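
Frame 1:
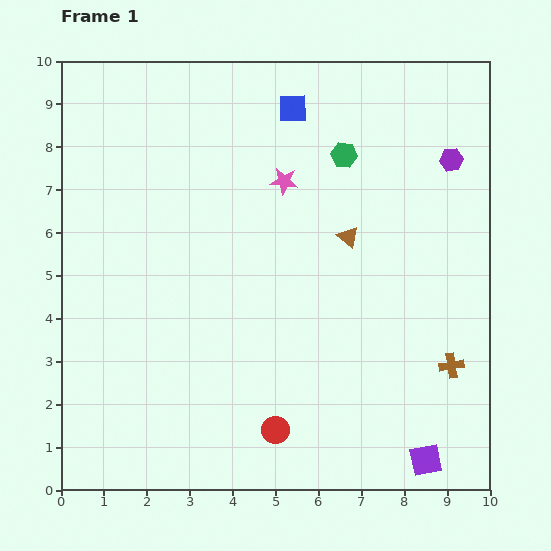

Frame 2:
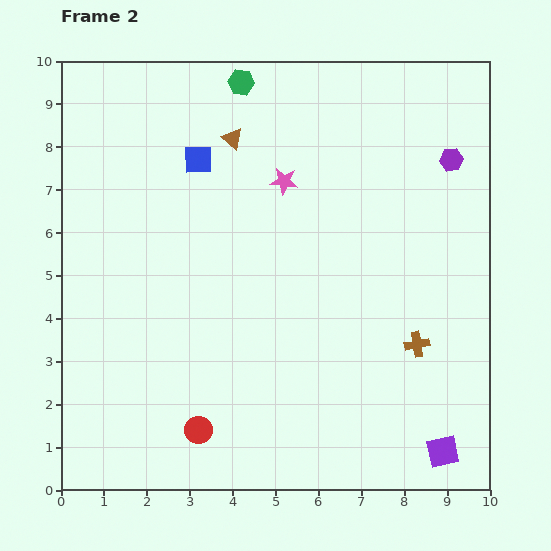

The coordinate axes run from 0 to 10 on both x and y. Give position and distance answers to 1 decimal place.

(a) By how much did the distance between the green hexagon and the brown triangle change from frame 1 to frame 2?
-0.6

Distance in frame 1: 1.9. Distance in frame 2: 1.3.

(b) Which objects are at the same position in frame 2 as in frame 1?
the pink star, the purple hexagon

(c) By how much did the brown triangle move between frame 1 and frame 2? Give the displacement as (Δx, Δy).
(-2.7, 2.3)

The brown triangle was at (6.7, 5.9) in frame 1 and (4.0, 8.2) in frame 2.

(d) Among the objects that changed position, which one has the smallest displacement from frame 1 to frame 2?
the purple square

(moved 0.4)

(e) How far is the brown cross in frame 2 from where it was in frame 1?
0.9

The brown cross moved from (9.1, 2.9) to (8.3, 3.4), a distance of √(0.8² + 0.5²) ≈ 0.9.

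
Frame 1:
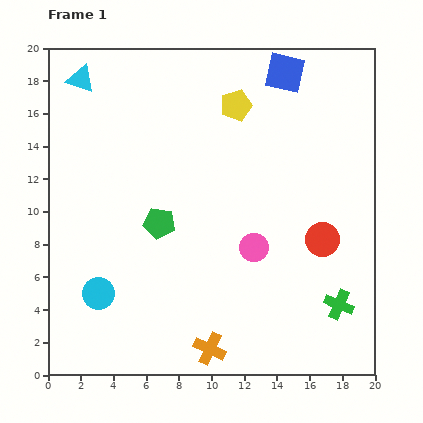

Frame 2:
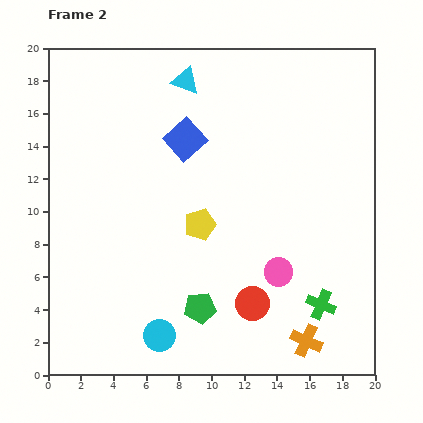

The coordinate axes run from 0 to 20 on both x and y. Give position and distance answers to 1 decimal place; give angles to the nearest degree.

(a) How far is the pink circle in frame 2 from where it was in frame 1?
2.1

The pink circle moved from (12.6, 7.8) to (14.1, 6.3), a distance of √(1.5² + 1.5²) ≈ 2.1.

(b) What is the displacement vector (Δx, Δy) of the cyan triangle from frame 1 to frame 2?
(6.4, -0.1)

The cyan triangle was at (2.0, 18.1) in frame 1 and (8.4, 18.0) in frame 2.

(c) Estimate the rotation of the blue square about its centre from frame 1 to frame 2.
36° clockwise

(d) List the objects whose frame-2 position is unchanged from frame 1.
none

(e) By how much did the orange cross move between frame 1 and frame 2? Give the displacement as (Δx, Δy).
(5.9, 0.5)

The orange cross was at (9.9, 1.6) in frame 1 and (15.8, 2.1) in frame 2.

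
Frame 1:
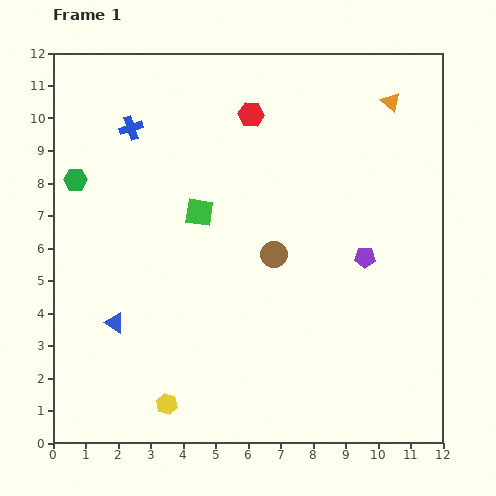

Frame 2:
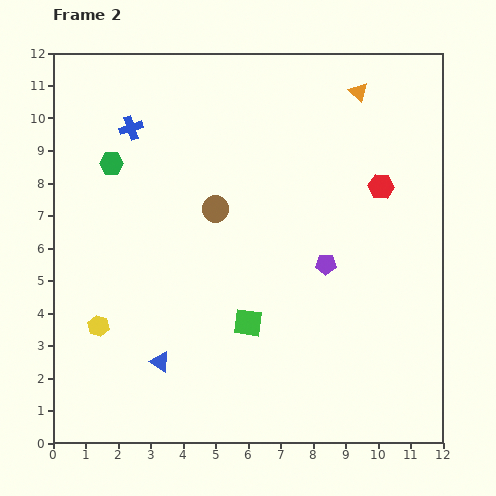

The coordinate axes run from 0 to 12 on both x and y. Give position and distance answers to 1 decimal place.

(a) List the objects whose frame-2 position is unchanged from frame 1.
the blue cross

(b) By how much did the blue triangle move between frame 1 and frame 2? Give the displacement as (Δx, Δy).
(1.4, -1.2)

The blue triangle was at (1.9, 3.7) in frame 1 and (3.3, 2.5) in frame 2.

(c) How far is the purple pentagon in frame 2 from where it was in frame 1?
1.2

The purple pentagon moved from (9.6, 5.7) to (8.4, 5.5), a distance of √(1.2² + 0.2²) ≈ 1.2.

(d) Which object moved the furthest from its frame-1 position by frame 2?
the red hexagon

(moved 4.6; next 3.7)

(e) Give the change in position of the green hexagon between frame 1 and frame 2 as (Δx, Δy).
(1.1, 0.5)

The green hexagon was at (0.7, 8.1) in frame 1 and (1.8, 8.6) in frame 2.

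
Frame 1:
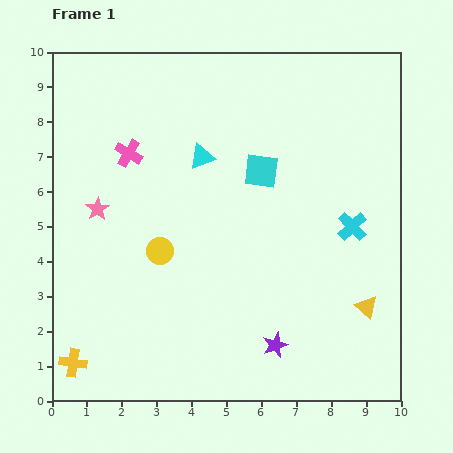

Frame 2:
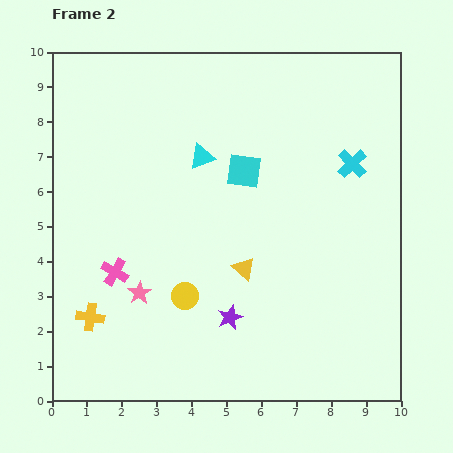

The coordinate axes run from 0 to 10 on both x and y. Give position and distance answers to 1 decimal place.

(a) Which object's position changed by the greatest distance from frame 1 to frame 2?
the yellow triangle

(moved 3.7; next 3.4)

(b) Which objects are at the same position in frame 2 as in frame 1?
the cyan triangle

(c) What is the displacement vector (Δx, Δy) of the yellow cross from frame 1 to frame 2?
(0.5, 1.3)

The yellow cross was at (0.6, 1.1) in frame 1 and (1.1, 2.4) in frame 2.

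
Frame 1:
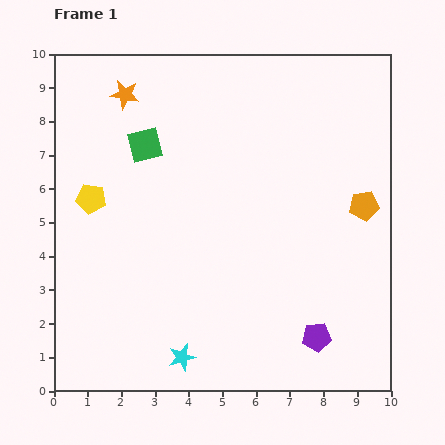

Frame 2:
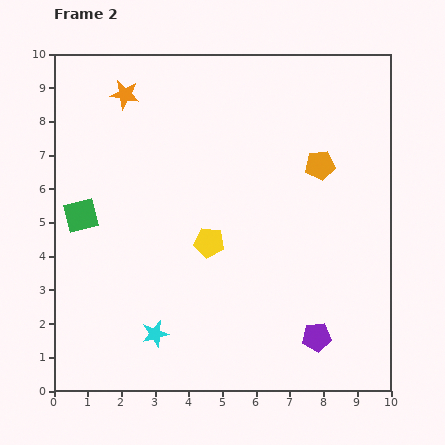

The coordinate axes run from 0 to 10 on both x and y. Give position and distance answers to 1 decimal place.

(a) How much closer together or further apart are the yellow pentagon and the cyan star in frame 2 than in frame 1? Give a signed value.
-2.3

Distance in frame 1: 5.4. Distance in frame 2: 3.1.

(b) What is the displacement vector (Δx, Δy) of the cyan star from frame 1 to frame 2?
(-0.8, 0.7)

The cyan star was at (3.8, 1.0) in frame 1 and (3.0, 1.7) in frame 2.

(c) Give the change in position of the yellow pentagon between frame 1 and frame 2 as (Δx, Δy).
(3.5, -1.3)

The yellow pentagon was at (1.1, 5.7) in frame 1 and (4.6, 4.4) in frame 2.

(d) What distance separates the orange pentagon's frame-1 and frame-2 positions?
1.8

The orange pentagon moved from (9.2, 5.5) to (7.9, 6.7), a distance of √(1.3² + 1.2²) ≈ 1.8.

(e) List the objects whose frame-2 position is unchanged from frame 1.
the purple pentagon, the orange star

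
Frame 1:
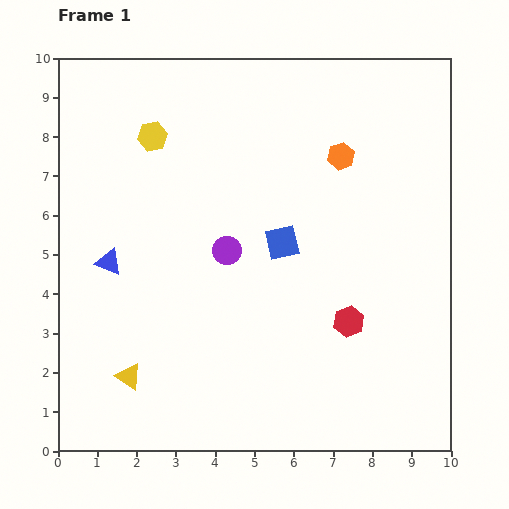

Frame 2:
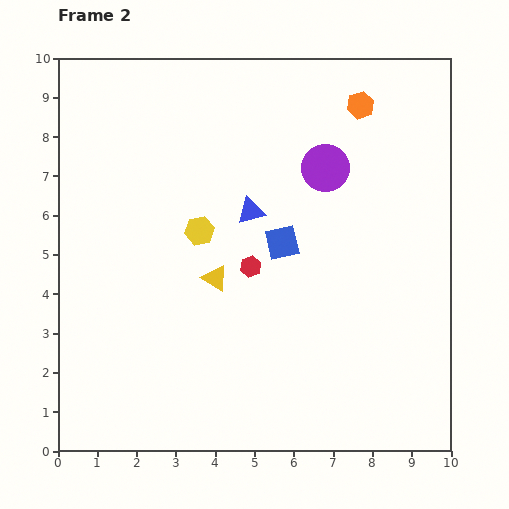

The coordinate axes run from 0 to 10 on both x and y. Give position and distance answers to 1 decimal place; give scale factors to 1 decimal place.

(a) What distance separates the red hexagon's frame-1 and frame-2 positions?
2.9

The red hexagon moved from (7.4, 3.3) to (4.9, 4.7), a distance of √(2.5² + 1.4²) ≈ 2.9.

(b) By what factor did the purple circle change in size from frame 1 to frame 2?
1.7×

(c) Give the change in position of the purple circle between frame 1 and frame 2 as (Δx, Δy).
(2.5, 2.1)

The purple circle was at (4.3, 5.1) in frame 1 and (6.8, 7.2) in frame 2.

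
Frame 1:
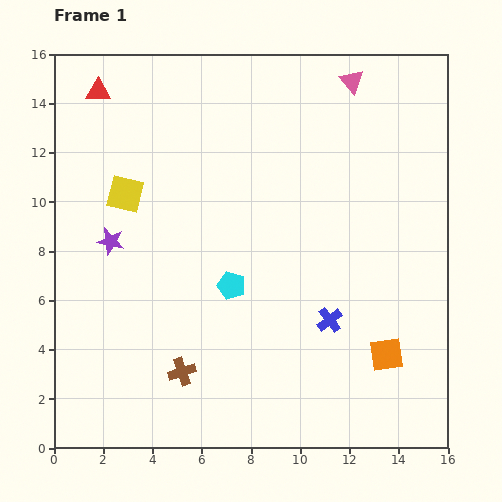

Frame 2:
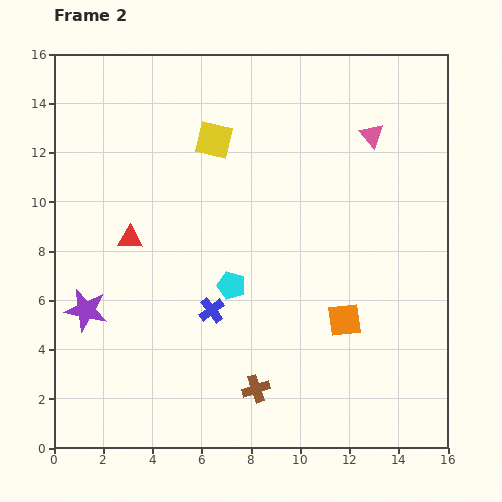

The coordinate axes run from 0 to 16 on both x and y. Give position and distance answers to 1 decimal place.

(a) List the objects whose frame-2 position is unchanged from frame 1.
the cyan pentagon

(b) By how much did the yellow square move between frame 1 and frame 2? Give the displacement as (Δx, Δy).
(3.6, 2.2)

The yellow square was at (2.9, 10.3) in frame 1 and (6.5, 12.5) in frame 2.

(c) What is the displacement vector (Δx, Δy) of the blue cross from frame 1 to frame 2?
(-4.8, 0.4)

The blue cross was at (11.2, 5.2) in frame 1 and (6.4, 5.6) in frame 2.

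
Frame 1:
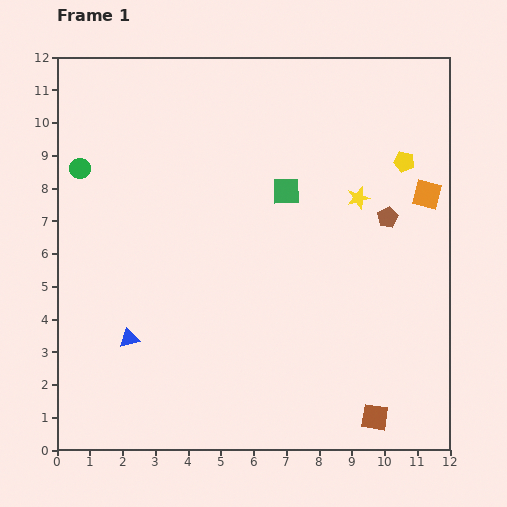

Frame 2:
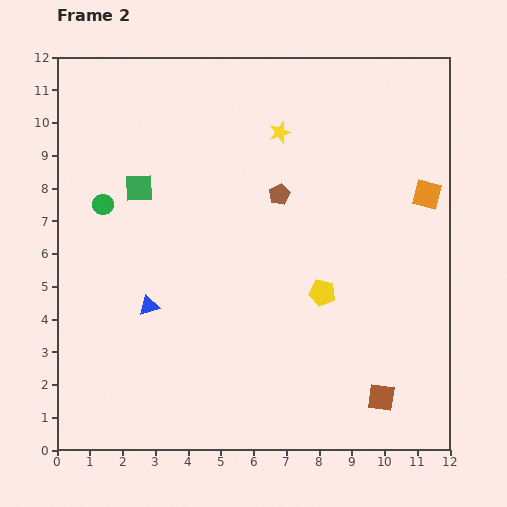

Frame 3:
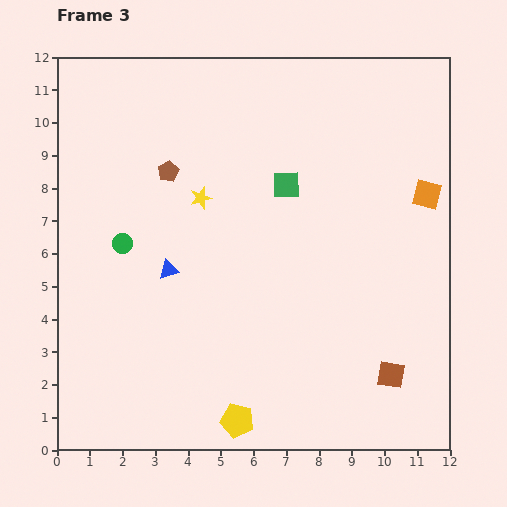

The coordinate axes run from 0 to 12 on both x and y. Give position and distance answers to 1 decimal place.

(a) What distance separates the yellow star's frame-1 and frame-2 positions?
3.1

The yellow star moved from (9.2, 7.7) to (6.8, 9.7), a distance of √(2.4² + 2.0²) ≈ 3.1.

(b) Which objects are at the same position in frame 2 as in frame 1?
the orange square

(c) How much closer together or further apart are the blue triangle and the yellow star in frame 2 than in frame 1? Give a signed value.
-1.6

Distance in frame 1: 8.2. Distance in frame 2: 6.6.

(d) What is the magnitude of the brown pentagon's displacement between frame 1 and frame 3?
6.8

The brown pentagon moved from (10.1, 7.1) to (3.4, 8.5), a distance of √(6.7² + 1.4²) ≈ 6.8.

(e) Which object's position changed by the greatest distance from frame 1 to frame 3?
the yellow pentagon

(moved 9.4; next 6.8)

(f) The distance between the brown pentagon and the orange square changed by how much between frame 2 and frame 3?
+3.4

Distance in frame 2: 4.5. Distance in frame 3: 7.9.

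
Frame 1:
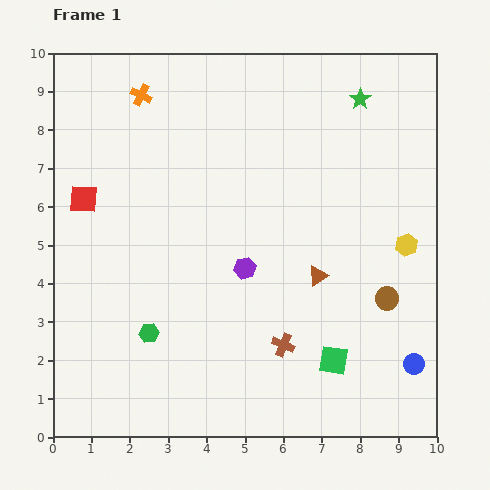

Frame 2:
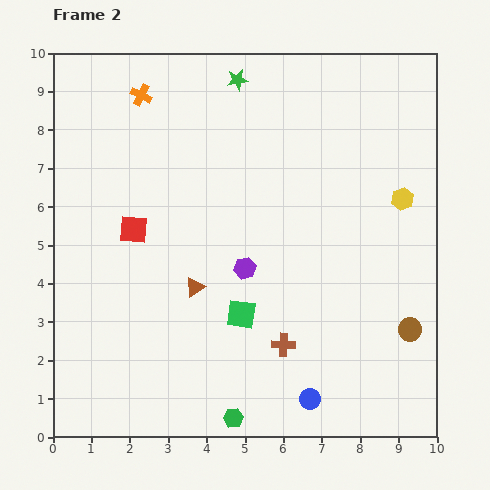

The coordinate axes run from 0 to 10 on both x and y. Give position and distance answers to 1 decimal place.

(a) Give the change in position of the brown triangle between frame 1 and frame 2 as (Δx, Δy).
(-3.2, -0.3)

The brown triangle was at (6.9, 4.2) in frame 1 and (3.7, 3.9) in frame 2.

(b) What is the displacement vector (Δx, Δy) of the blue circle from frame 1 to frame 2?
(-2.7, -0.9)

The blue circle was at (9.4, 1.9) in frame 1 and (6.7, 1.0) in frame 2.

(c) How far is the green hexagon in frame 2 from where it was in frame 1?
3.1

The green hexagon moved from (2.5, 2.7) to (4.7, 0.5), a distance of √(2.2² + 2.2²) ≈ 3.1.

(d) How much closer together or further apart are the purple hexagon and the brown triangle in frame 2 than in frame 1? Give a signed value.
-0.5

Distance in frame 1: 1.9. Distance in frame 2: 1.4.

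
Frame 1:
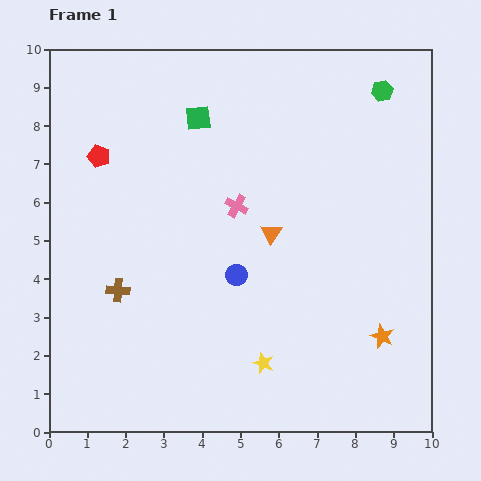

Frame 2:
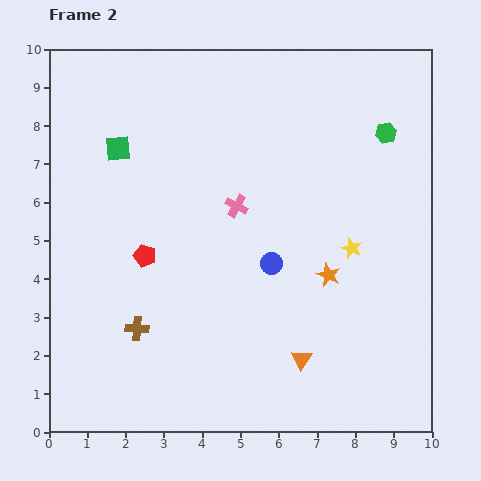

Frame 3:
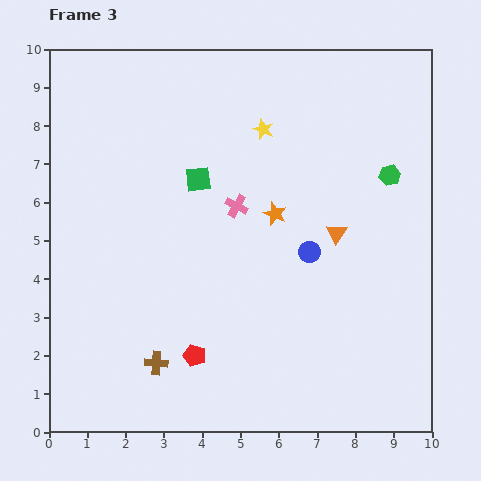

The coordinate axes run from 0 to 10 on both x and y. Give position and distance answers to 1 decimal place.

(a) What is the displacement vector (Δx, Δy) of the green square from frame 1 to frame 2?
(-2.1, -0.8)

The green square was at (3.9, 8.2) in frame 1 and (1.8, 7.4) in frame 2.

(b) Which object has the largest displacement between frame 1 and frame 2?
the yellow star

(moved 3.8; next 3.4)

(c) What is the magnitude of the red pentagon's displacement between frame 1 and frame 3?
5.8

The red pentagon moved from (1.3, 7.2) to (3.8, 2.0), a distance of √(2.5² + 5.2²) ≈ 5.8.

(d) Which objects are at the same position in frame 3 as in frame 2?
the pink cross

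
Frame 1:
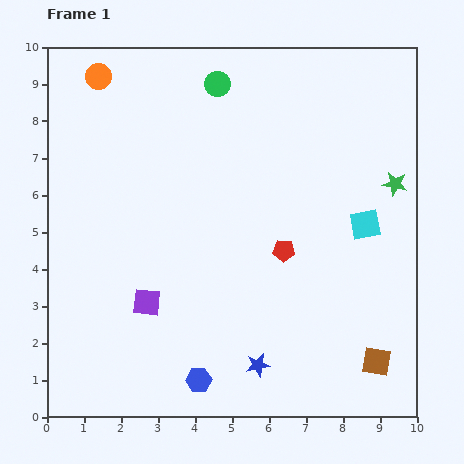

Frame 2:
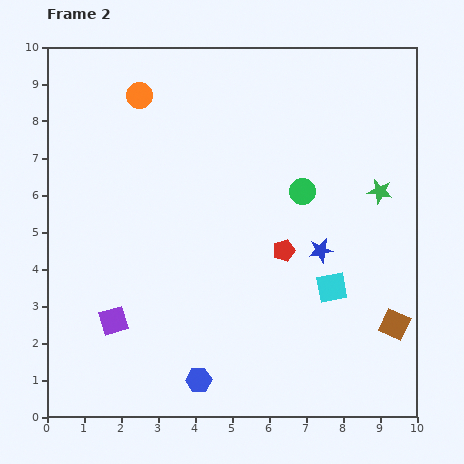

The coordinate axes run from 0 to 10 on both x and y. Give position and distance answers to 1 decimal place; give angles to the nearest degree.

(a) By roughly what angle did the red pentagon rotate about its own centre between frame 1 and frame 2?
20° counter-clockwise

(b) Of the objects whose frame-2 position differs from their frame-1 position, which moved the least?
the green star

(moved 0.4)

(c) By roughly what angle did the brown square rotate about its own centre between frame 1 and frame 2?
16° clockwise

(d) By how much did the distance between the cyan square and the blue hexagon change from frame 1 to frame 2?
-1.8

Distance in frame 1: 6.2. Distance in frame 2: 4.4.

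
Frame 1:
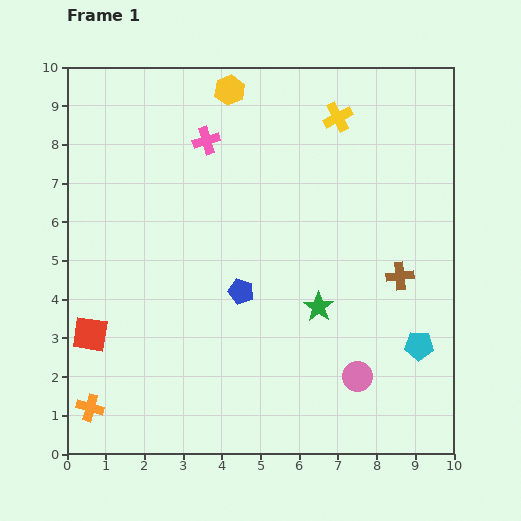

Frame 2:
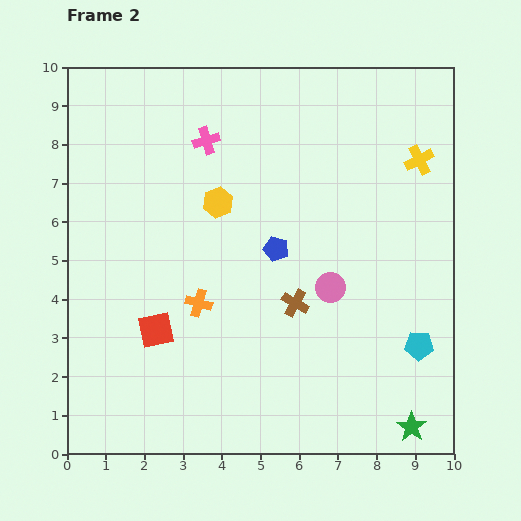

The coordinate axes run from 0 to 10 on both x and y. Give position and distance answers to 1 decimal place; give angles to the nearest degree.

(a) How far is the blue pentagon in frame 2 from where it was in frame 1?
1.4

The blue pentagon moved from (4.5, 4.2) to (5.4, 5.3), a distance of √(0.9² + 1.1²) ≈ 1.4.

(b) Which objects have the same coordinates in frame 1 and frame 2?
the pink cross, the cyan pentagon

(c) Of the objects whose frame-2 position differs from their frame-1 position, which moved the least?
the blue pentagon

(moved 1.4)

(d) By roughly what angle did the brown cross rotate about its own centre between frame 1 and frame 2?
35° clockwise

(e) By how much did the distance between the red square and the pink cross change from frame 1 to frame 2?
-0.7

Distance in frame 1: 5.8. Distance in frame 2: 5.1.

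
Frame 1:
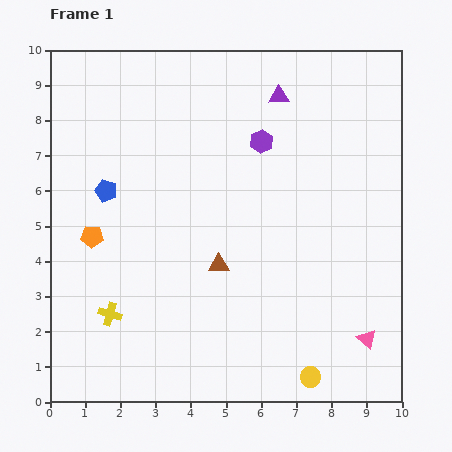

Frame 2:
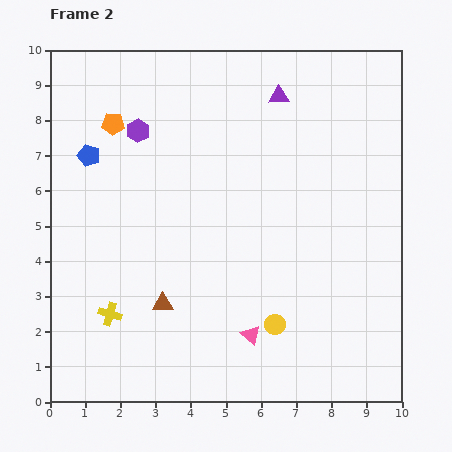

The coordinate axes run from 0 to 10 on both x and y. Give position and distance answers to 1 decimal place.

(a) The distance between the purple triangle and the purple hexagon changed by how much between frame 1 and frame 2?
+2.7

Distance in frame 1: 1.4. Distance in frame 2: 4.1.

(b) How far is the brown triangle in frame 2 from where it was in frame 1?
1.9

The brown triangle moved from (4.8, 3.9) to (3.2, 2.8), a distance of √(1.6² + 1.1²) ≈ 1.9.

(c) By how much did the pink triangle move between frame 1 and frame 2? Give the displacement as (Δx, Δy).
(-3.3, 0.1)

The pink triangle was at (9.0, 1.8) in frame 1 and (5.7, 1.9) in frame 2.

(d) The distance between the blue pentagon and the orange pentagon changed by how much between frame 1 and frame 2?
-0.3

Distance in frame 1: 1.4. Distance in frame 2: 1.1.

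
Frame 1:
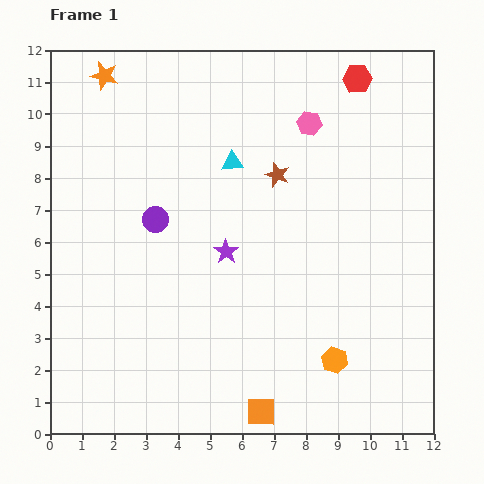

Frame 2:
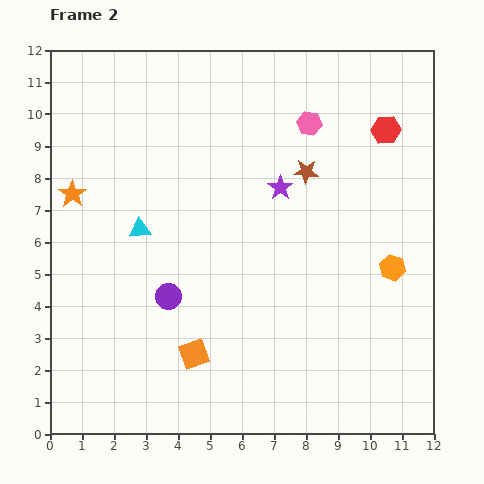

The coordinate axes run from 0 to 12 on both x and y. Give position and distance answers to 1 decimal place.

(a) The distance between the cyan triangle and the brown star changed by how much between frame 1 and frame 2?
+4.0

Distance in frame 1: 1.5. Distance in frame 2: 5.5.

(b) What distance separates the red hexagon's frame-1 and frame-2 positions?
1.8

The red hexagon moved from (9.6, 11.1) to (10.5, 9.5), a distance of √(0.9² + 1.6²) ≈ 1.8.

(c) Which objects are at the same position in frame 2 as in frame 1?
the pink hexagon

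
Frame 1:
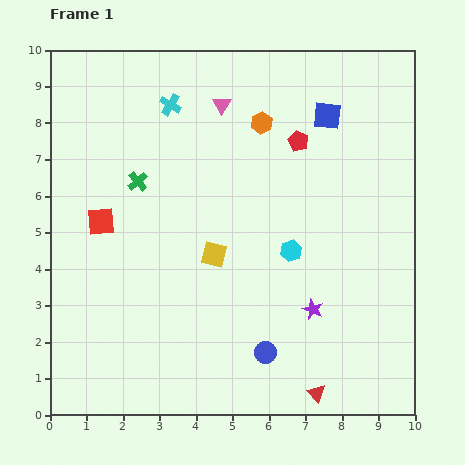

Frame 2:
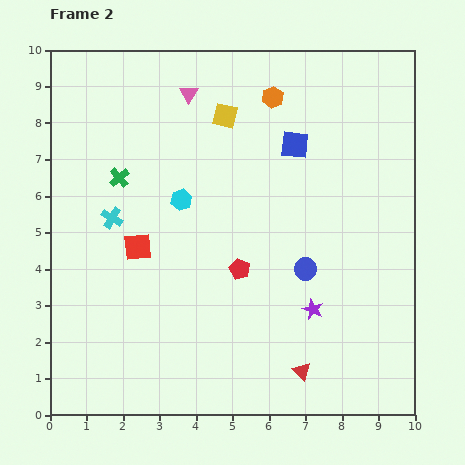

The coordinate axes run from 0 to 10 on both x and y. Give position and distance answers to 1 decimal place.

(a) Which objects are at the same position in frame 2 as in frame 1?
the purple star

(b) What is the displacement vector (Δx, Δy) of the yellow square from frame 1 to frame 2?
(0.3, 3.8)

The yellow square was at (4.5, 4.4) in frame 1 and (4.8, 8.2) in frame 2.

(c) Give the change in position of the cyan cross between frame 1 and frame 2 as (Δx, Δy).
(-1.6, -3.1)

The cyan cross was at (3.3, 8.5) in frame 1 and (1.7, 5.4) in frame 2.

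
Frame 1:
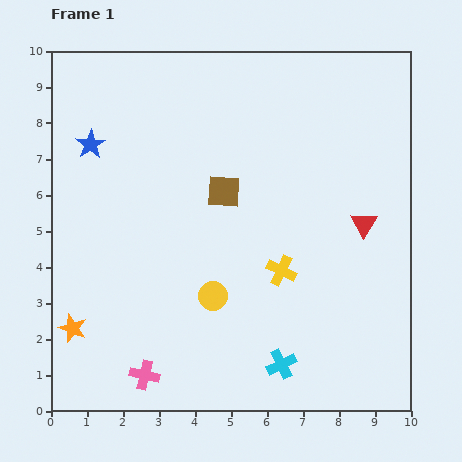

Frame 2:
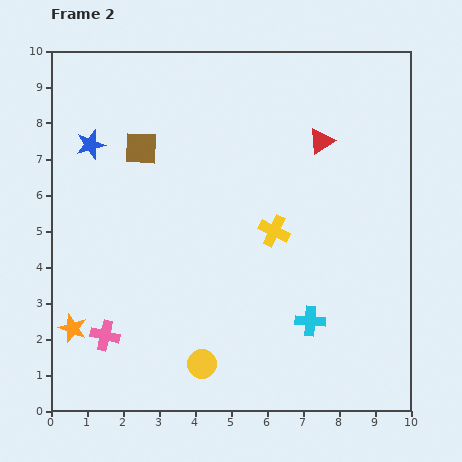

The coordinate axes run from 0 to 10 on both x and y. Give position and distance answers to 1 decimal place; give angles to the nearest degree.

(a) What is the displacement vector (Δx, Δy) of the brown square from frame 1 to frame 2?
(-2.3, 1.2)

The brown square was at (4.8, 6.1) in frame 1 and (2.5, 7.3) in frame 2.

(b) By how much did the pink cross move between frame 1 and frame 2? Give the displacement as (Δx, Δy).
(-1.1, 1.1)

The pink cross was at (2.6, 1.0) in frame 1 and (1.5, 2.1) in frame 2.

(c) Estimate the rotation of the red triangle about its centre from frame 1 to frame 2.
25° clockwise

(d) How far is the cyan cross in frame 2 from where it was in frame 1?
1.4

The cyan cross moved from (6.4, 1.3) to (7.2, 2.5), a distance of √(0.8² + 1.2²) ≈ 1.4.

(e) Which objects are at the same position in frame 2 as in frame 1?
the blue star, the orange star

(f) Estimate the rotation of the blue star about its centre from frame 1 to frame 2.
16° clockwise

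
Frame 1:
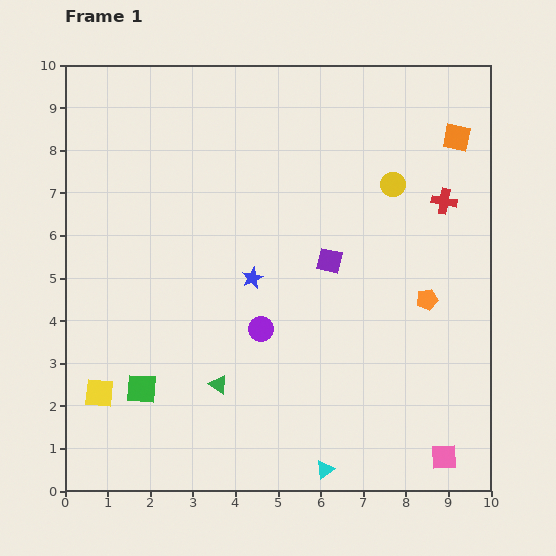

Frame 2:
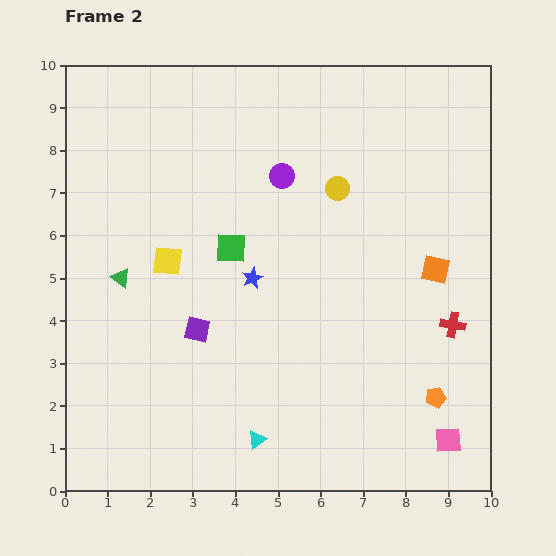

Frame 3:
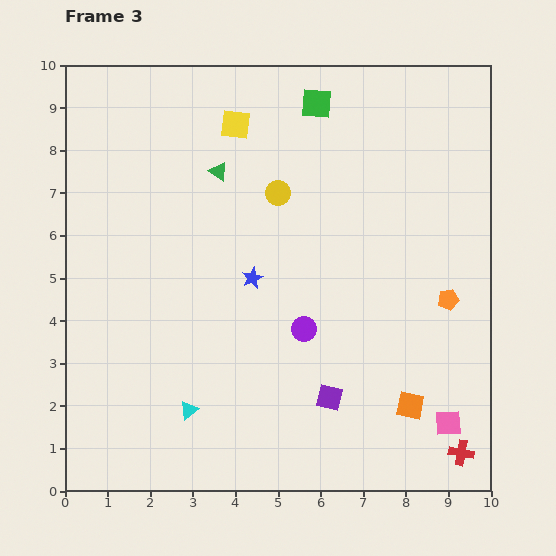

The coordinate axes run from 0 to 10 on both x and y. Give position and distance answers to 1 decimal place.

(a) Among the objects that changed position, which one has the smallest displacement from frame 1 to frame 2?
the pink square

(moved 0.4)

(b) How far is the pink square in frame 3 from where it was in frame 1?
0.8

The pink square moved from (8.9, 0.8) to (9.0, 1.6), a distance of √(0.1² + 0.8²) ≈ 0.8.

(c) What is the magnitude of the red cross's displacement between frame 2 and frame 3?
3.0

The red cross moved from (9.1, 3.9) to (9.3, 0.9), a distance of √(0.2² + 3.0²) ≈ 3.0.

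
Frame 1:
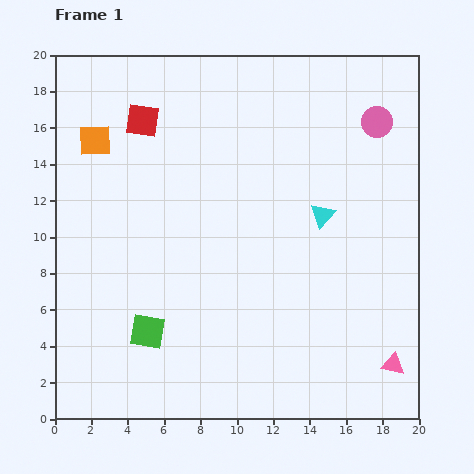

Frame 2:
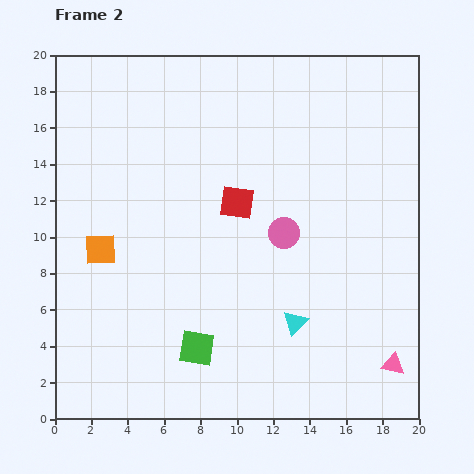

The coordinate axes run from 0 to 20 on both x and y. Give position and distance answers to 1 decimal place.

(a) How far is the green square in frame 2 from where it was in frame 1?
2.8

The green square moved from (5.1, 4.8) to (7.8, 3.9), a distance of √(2.7² + 0.9²) ≈ 2.8.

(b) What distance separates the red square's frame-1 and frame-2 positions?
6.9

The red square moved from (4.8, 16.4) to (10.0, 11.9), a distance of √(5.2² + 4.5²) ≈ 6.9.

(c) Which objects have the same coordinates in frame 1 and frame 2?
the pink triangle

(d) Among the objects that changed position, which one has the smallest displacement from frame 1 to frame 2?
the green square

(moved 2.8)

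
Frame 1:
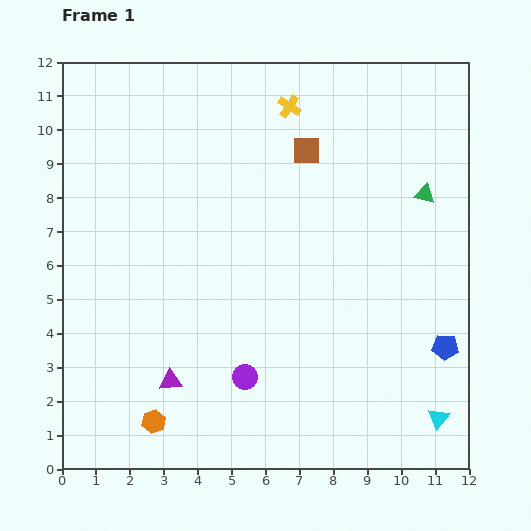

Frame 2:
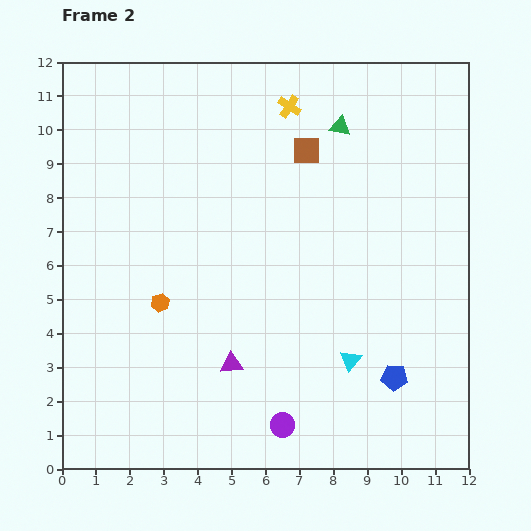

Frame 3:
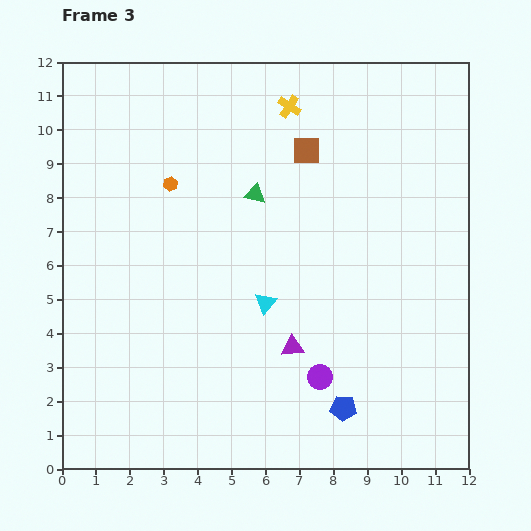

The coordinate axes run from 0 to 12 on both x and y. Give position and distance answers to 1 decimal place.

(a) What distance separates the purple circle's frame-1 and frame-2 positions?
1.8

The purple circle moved from (5.4, 2.7) to (6.5, 1.3), a distance of √(1.1² + 1.4²) ≈ 1.8.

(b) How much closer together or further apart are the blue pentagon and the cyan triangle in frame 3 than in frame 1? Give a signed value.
+1.8

Distance in frame 1: 2.1. Distance in frame 3: 3.9.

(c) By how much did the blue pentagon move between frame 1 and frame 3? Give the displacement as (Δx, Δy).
(-3.0, -1.8)

The blue pentagon was at (11.3, 3.6) in frame 1 and (8.3, 1.8) in frame 3.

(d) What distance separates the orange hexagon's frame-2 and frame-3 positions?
3.5

The orange hexagon moved from (2.9, 4.9) to (3.2, 8.4), a distance of √(0.3² + 3.5²) ≈ 3.5.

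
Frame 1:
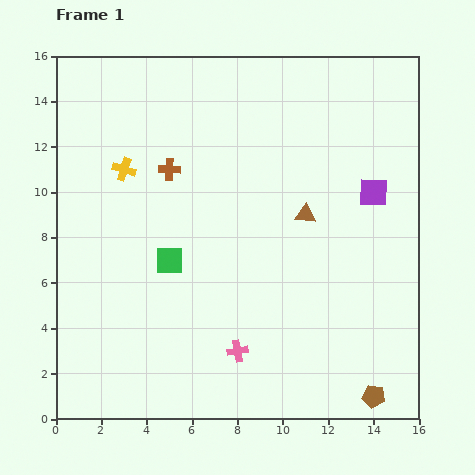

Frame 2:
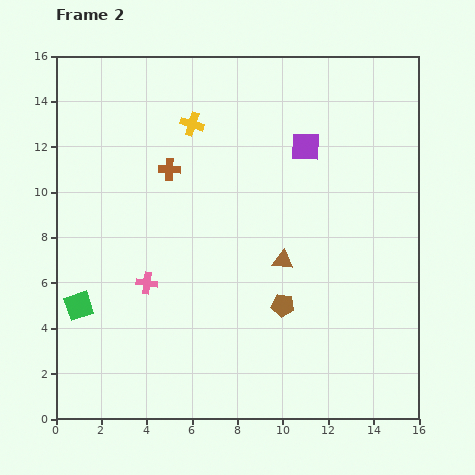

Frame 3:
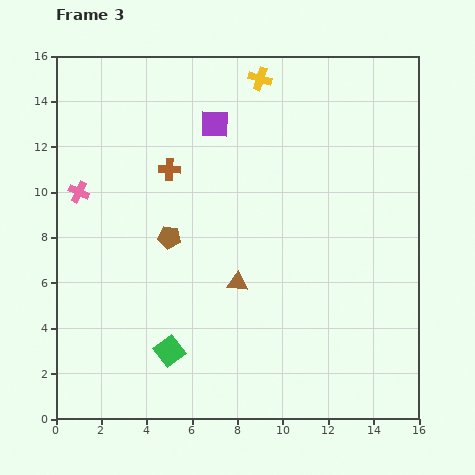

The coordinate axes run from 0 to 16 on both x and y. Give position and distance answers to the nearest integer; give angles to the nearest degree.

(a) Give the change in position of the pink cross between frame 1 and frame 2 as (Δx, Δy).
(-4, 3)

The pink cross was at (8, 3) in frame 1 and (4, 6) in frame 2.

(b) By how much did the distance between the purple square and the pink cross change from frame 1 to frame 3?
-2

Distance in frame 1: 9. Distance in frame 3: 7.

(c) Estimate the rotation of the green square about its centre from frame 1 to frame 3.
36° counter-clockwise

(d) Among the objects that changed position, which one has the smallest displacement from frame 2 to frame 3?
the brown triangle

(moved 2)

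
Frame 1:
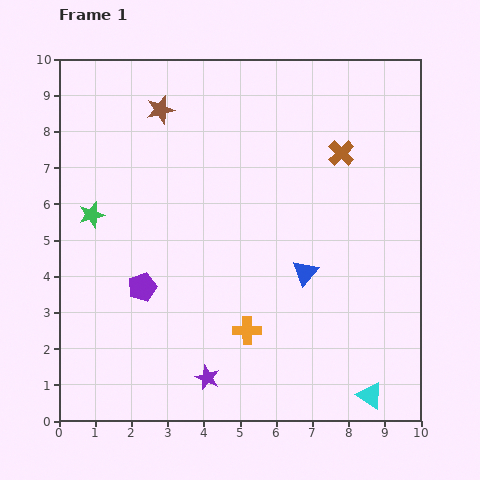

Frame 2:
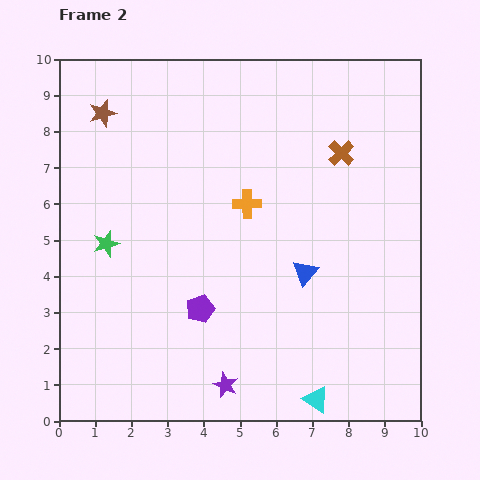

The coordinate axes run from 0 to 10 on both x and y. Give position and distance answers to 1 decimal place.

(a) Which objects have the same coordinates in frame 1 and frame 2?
the brown cross, the blue triangle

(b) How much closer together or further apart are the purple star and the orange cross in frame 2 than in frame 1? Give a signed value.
+3.3

Distance in frame 1: 1.7. Distance in frame 2: 5.0.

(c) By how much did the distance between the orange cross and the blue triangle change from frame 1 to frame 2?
+0.2

Distance in frame 1: 2.3. Distance in frame 2: 2.5.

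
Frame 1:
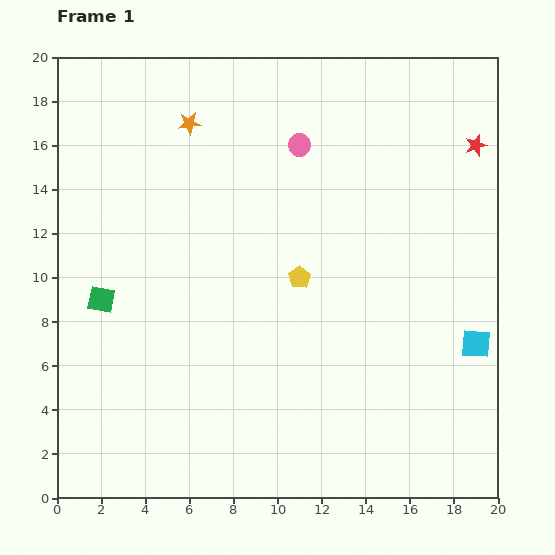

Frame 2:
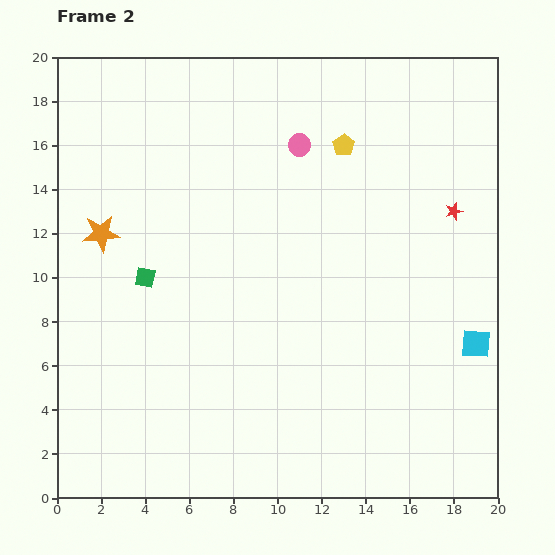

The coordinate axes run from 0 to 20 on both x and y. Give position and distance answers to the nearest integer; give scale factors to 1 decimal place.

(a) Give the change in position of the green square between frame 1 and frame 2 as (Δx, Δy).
(2, 1)

The green square was at (2, 9) in frame 1 and (4, 10) in frame 2.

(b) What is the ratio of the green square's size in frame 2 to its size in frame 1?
0.7×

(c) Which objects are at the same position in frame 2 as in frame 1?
the pink circle, the cyan square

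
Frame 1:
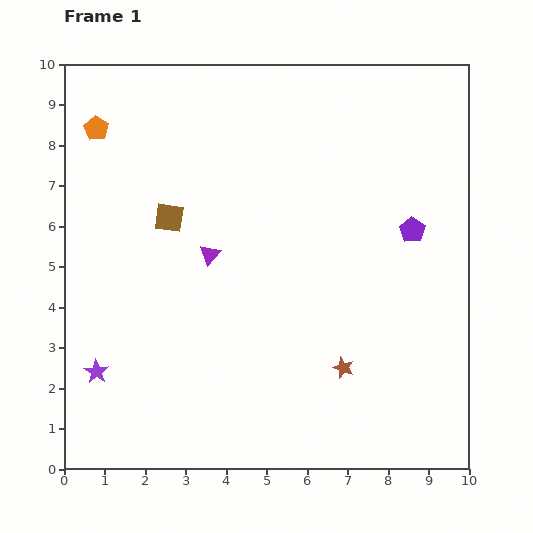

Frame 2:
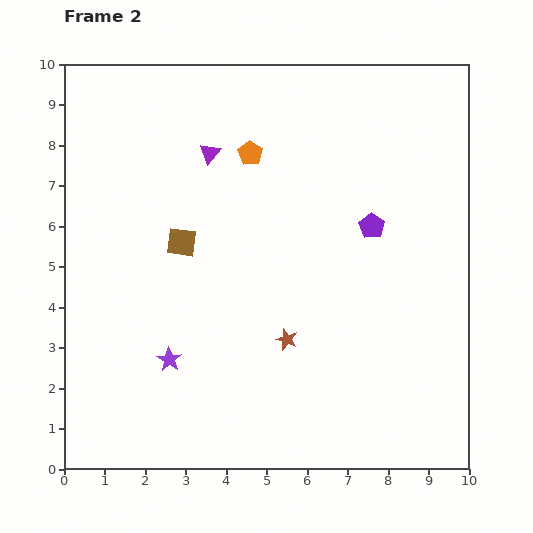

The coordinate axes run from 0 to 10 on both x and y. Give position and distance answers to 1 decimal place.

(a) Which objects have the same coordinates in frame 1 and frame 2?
none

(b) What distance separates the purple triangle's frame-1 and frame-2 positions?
2.5

The purple triangle moved from (3.6, 5.3) to (3.6, 7.8), a distance of √(0.0² + 2.5²) ≈ 2.5.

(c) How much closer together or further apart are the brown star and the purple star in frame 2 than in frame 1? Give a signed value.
-3.2

Distance in frame 1: 6.1. Distance in frame 2: 2.9.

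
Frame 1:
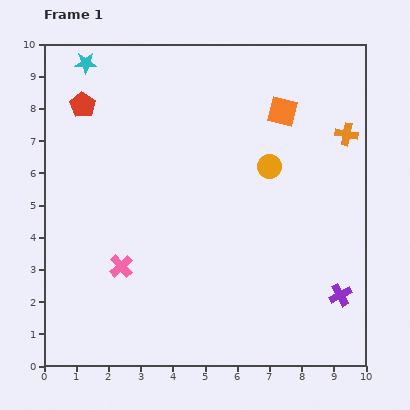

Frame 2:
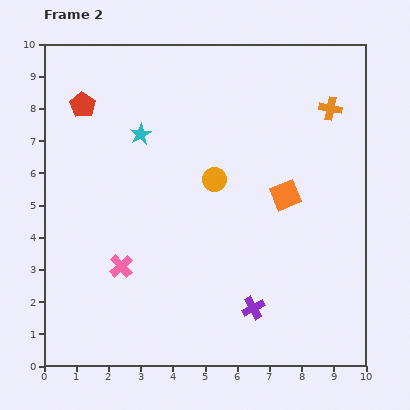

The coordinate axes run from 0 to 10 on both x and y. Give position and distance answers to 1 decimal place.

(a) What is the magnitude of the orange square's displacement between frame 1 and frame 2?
2.6

The orange square moved from (7.4, 7.9) to (7.5, 5.3), a distance of √(0.1² + 2.6²) ≈ 2.6.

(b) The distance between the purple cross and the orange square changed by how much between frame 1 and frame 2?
-2.4

Distance in frame 1: 6.0. Distance in frame 2: 3.6.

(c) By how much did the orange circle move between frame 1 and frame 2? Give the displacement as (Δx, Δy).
(-1.7, -0.4)

The orange circle was at (7.0, 6.2) in frame 1 and (5.3, 5.8) in frame 2.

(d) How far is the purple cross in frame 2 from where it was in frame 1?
2.7

The purple cross moved from (9.2, 2.2) to (6.5, 1.8), a distance of √(2.7² + 0.4²) ≈ 2.7.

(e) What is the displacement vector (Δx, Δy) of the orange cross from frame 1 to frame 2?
(-0.5, 0.8)

The orange cross was at (9.4, 7.2) in frame 1 and (8.9, 8.0) in frame 2.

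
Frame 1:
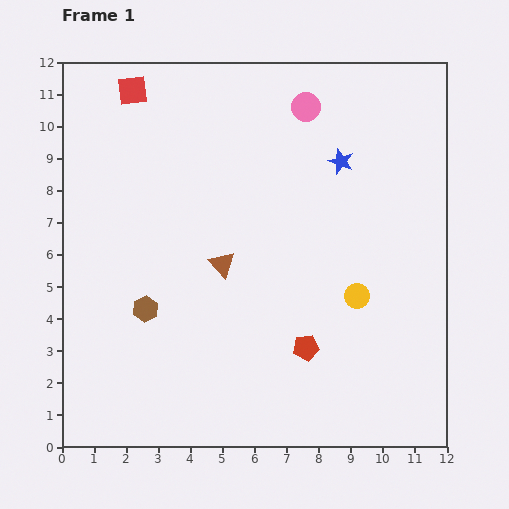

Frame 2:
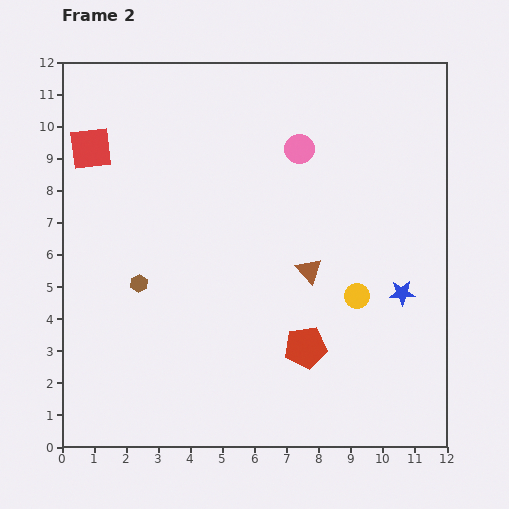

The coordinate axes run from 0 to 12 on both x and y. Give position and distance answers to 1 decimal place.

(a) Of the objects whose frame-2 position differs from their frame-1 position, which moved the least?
the brown hexagon

(moved 0.8)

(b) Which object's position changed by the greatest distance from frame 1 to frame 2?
the blue star

(moved 4.5; next 2.7)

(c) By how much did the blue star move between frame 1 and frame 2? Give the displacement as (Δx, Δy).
(1.9, -4.1)

The blue star was at (8.7, 8.9) in frame 1 and (10.6, 4.8) in frame 2.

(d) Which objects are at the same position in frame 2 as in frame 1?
the yellow circle, the red pentagon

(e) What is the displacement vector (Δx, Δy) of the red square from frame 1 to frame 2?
(-1.3, -1.8)

The red square was at (2.2, 11.1) in frame 1 and (0.9, 9.3) in frame 2.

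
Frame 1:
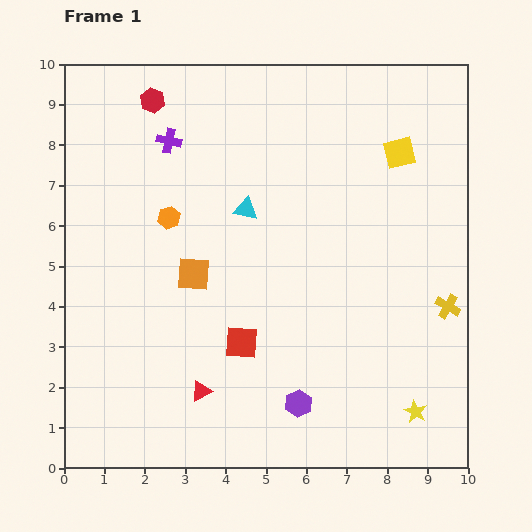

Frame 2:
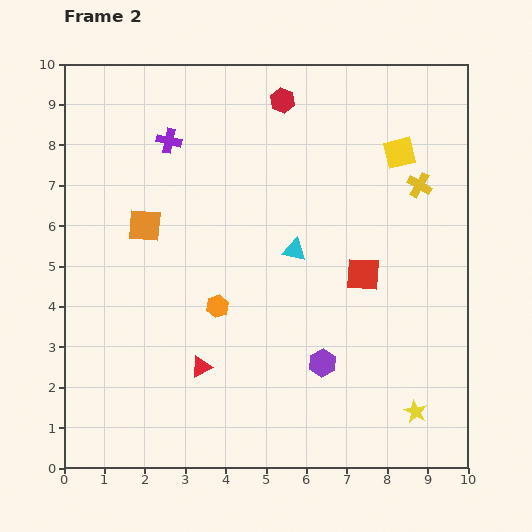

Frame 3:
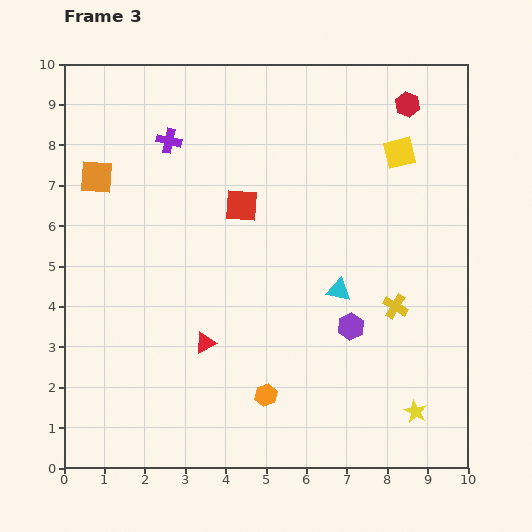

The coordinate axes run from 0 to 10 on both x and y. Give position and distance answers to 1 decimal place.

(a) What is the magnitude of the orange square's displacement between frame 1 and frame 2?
1.7

The orange square moved from (3.2, 4.8) to (2.0, 6.0), a distance of √(1.2² + 1.2²) ≈ 1.7.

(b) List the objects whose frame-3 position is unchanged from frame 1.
the purple cross, the yellow star, the yellow square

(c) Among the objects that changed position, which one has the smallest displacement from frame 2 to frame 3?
the red triangle

(moved 0.6)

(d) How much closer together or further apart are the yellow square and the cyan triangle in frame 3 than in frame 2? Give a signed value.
+0.2

Distance in frame 2: 3.5. Distance in frame 3: 3.7.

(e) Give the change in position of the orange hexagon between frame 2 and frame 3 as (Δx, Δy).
(1.2, -2.2)

The orange hexagon was at (3.8, 4.0) in frame 2 and (5.0, 1.8) in frame 3.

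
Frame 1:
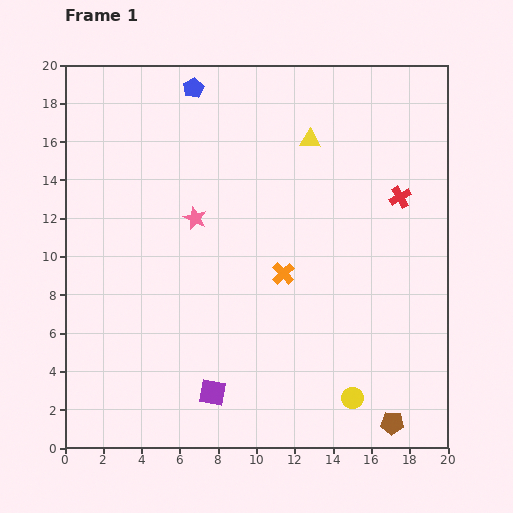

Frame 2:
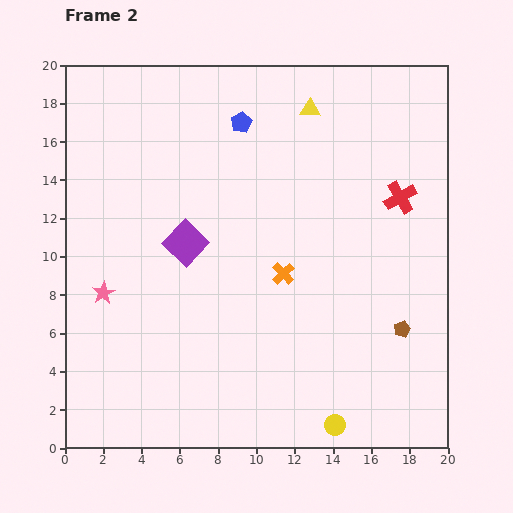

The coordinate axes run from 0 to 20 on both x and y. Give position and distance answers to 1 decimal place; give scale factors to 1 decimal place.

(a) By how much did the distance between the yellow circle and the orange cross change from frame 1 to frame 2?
+0.9

Distance in frame 1: 7.4. Distance in frame 2: 8.3.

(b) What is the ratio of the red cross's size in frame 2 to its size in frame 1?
1.5×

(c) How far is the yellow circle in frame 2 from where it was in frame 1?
1.7

The yellow circle moved from (15.0, 2.6) to (14.1, 1.2), a distance of √(0.9² + 1.4²) ≈ 1.7.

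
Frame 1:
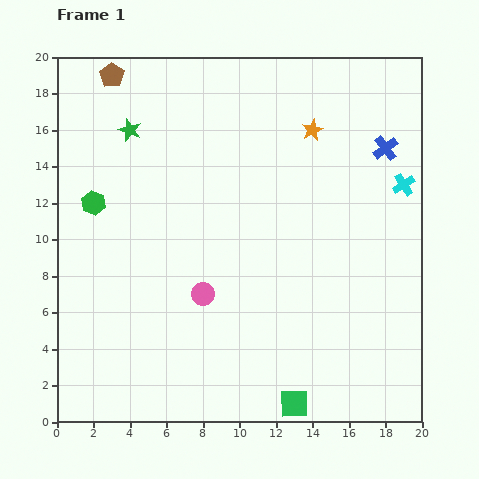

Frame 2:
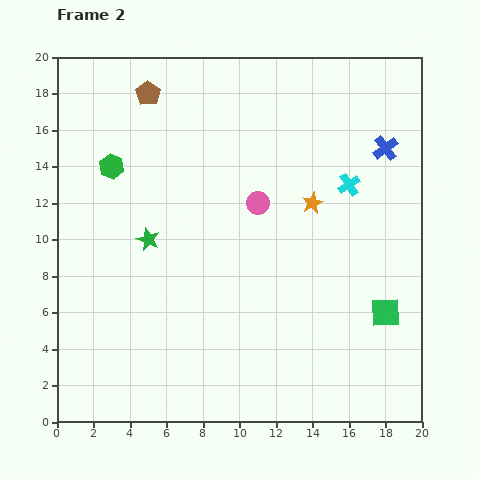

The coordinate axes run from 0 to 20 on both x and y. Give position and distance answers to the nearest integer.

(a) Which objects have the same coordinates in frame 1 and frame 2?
the blue cross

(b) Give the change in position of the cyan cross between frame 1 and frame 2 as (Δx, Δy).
(-3, 0)

The cyan cross was at (19, 13) in frame 1 and (16, 13) in frame 2.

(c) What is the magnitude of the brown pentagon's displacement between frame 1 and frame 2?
2

The brown pentagon moved from (3, 19) to (5, 18), a distance of √(2² + 1²) ≈ 2.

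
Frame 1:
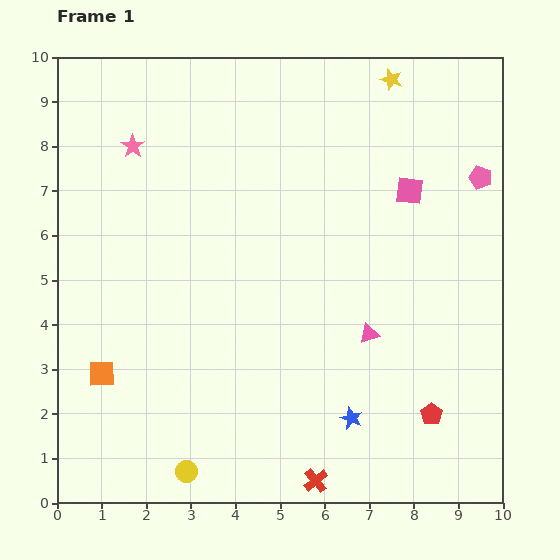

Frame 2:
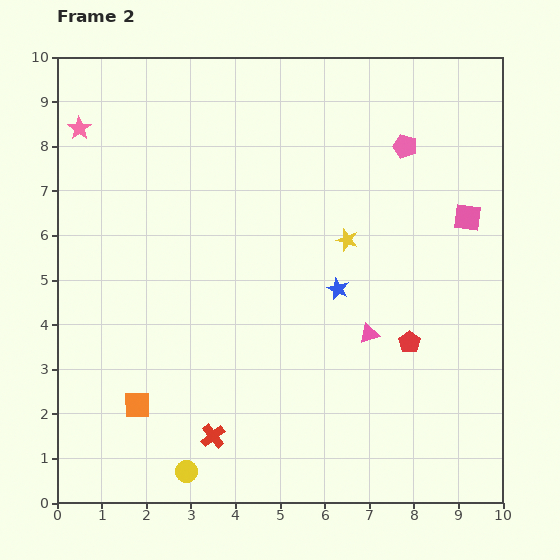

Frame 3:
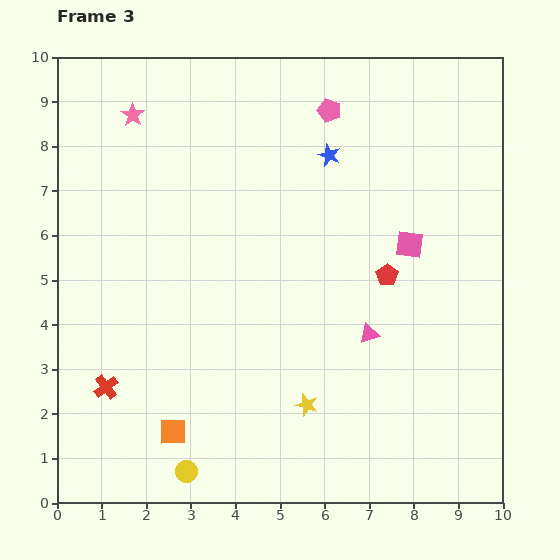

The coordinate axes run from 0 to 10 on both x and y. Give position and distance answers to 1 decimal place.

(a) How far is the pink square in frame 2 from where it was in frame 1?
1.4

The pink square moved from (7.9, 7.0) to (9.2, 6.4), a distance of √(1.3² + 0.6²) ≈ 1.4.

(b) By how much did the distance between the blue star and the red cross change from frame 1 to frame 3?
+5.6

Distance in frame 1: 1.6. Distance in frame 3: 7.2.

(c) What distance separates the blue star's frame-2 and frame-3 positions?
3.0

The blue star moved from (6.3, 4.8) to (6.1, 7.8), a distance of √(0.2² + 3.0²) ≈ 3.0.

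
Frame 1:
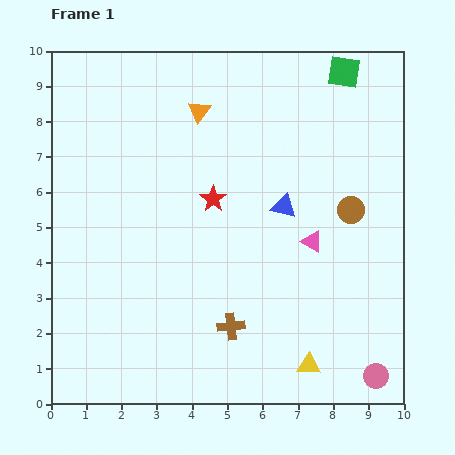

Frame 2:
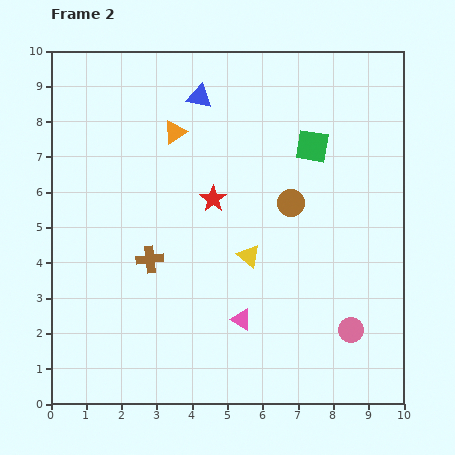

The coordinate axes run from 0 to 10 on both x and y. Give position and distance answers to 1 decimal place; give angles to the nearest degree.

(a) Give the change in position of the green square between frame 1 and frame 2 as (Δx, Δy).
(-0.9, -2.1)

The green square was at (8.3, 9.4) in frame 1 and (7.4, 7.3) in frame 2.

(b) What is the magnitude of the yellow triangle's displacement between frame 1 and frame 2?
3.5

The yellow triangle moved from (7.3, 1.1) to (5.6, 4.2), a distance of √(1.7² + 3.1²) ≈ 3.5.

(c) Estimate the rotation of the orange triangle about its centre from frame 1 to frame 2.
23° clockwise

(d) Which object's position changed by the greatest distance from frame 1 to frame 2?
the blue triangle

(moved 3.9; next 3.5)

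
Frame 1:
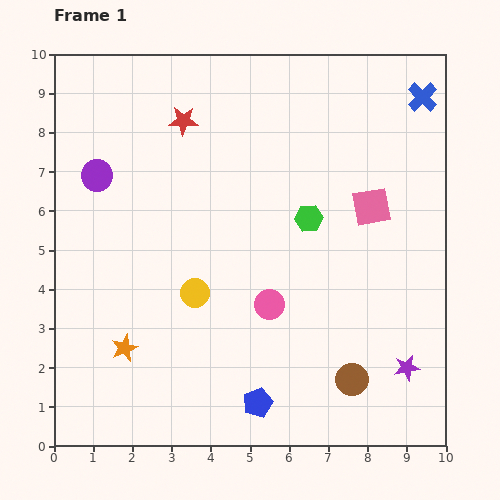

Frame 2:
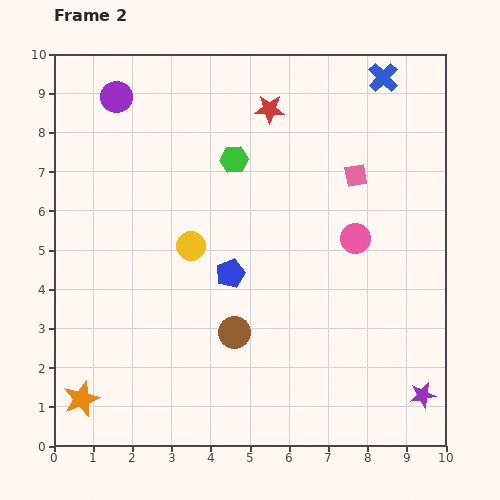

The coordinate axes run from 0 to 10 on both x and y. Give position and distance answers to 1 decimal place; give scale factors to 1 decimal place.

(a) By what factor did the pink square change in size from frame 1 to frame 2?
0.6×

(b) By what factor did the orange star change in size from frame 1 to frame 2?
1.4×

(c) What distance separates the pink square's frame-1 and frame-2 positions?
0.9

The pink square moved from (8.1, 6.1) to (7.7, 6.9), a distance of √(0.4² + 0.8²) ≈ 0.9.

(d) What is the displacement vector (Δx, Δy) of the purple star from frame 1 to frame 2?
(0.4, -0.7)

The purple star was at (9.0, 2.0) in frame 1 and (9.4, 1.3) in frame 2.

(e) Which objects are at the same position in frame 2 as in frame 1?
none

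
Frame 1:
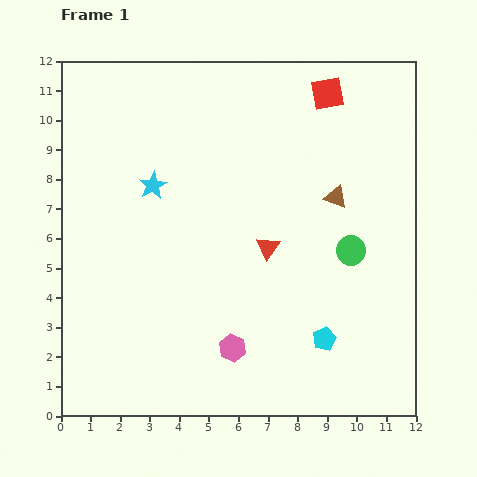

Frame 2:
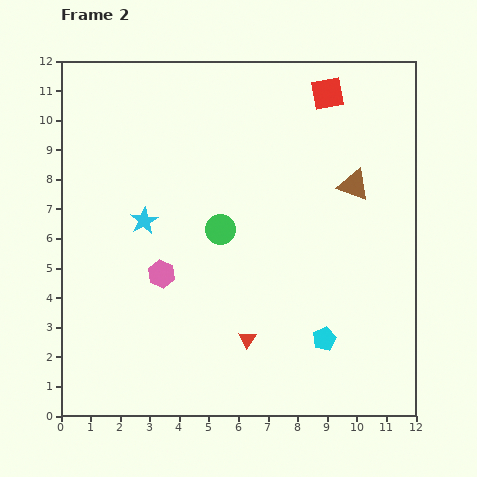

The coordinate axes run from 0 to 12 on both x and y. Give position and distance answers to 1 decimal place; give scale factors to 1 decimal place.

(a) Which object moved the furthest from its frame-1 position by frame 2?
the green circle

(moved 4.5; next 3.5)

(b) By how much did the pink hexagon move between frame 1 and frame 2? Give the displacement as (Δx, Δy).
(-2.4, 2.5)

The pink hexagon was at (5.8, 2.3) in frame 1 and (3.4, 4.8) in frame 2.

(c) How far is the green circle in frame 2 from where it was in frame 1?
4.5

The green circle moved from (9.8, 5.6) to (5.4, 6.3), a distance of √(4.4² + 0.7²) ≈ 4.5.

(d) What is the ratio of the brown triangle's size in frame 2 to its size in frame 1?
1.4×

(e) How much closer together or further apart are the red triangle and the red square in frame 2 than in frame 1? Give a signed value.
+3.1

Distance in frame 1: 5.6. Distance in frame 2: 8.7.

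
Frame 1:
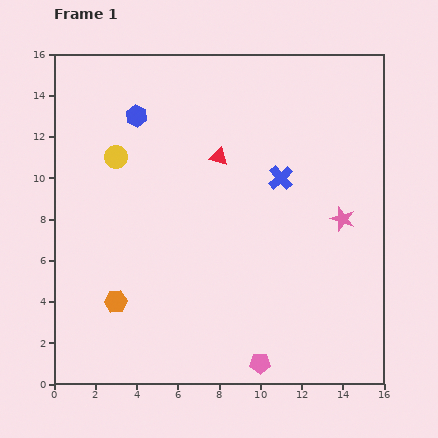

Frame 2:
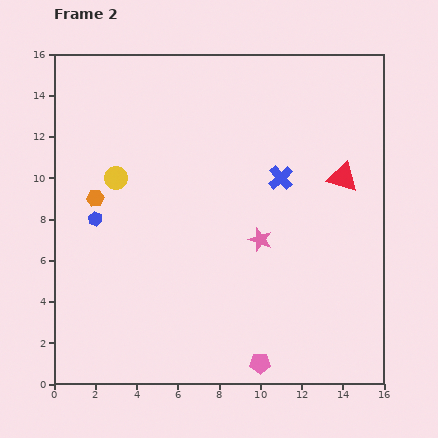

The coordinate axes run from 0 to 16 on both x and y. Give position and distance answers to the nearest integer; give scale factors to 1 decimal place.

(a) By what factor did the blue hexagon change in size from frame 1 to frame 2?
0.6×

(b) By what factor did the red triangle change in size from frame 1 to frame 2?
1.7×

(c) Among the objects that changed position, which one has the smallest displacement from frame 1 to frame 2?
the yellow circle

(moved 1)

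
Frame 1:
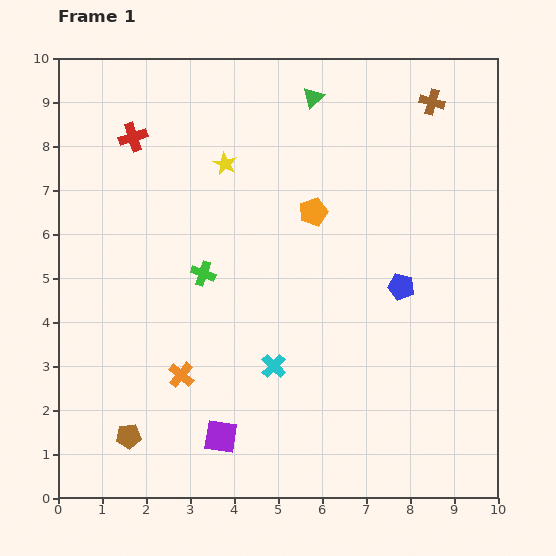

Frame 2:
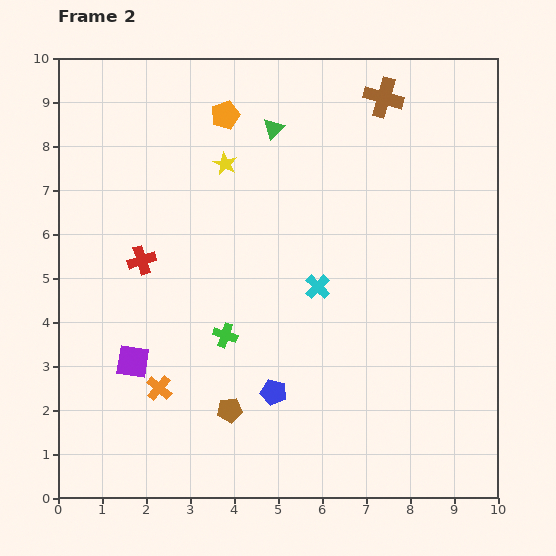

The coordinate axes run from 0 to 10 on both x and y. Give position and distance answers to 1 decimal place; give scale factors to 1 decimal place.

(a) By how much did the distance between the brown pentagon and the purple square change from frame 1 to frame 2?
+0.4

Distance in frame 1: 2.1. Distance in frame 2: 2.5.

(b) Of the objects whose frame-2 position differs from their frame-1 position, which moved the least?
the orange cross

(moved 0.6)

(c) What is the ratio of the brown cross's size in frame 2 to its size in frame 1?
1.5×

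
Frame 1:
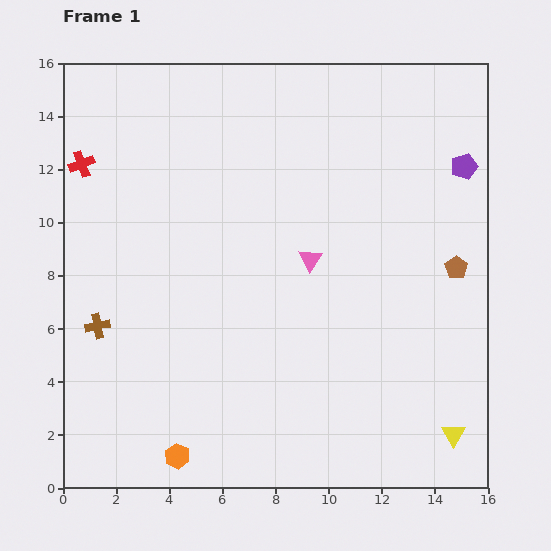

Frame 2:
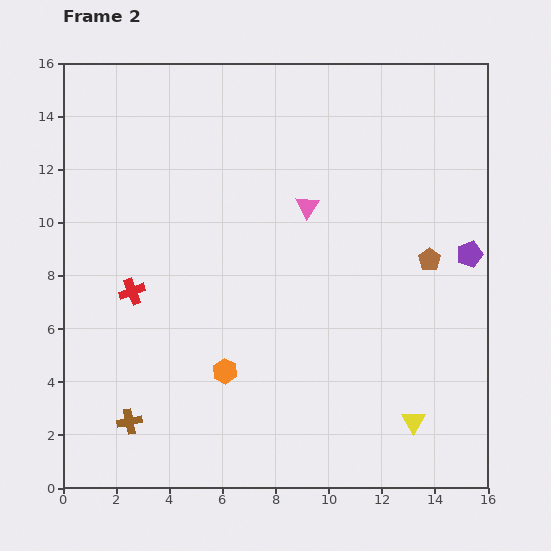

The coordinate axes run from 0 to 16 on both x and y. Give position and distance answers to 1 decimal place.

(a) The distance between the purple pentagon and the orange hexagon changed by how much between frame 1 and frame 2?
-5.1

Distance in frame 1: 15.3. Distance in frame 2: 10.2.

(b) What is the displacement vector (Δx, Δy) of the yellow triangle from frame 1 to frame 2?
(-1.5, 0.5)

The yellow triangle was at (14.7, 2.0) in frame 1 and (13.2, 2.5) in frame 2.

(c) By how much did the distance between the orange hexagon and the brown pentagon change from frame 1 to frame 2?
-3.9

Distance in frame 1: 12.7. Distance in frame 2: 8.8.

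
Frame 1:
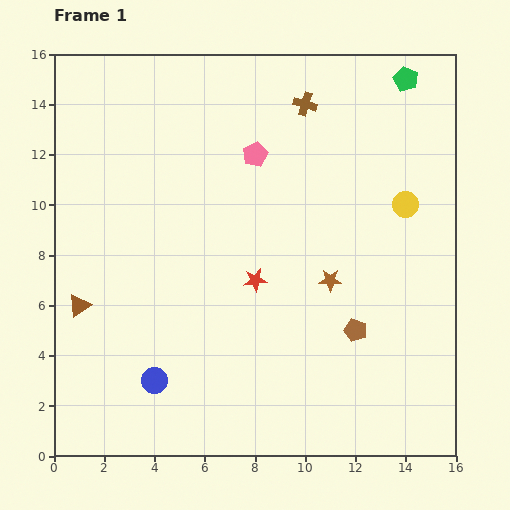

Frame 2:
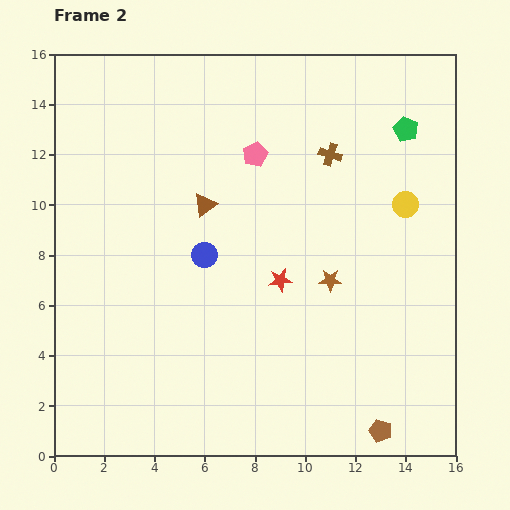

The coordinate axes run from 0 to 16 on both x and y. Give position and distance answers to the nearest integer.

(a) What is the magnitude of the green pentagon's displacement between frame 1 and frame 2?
2

The green pentagon moved from (14, 15) to (14, 13), a distance of √(0² + 2²) ≈ 2.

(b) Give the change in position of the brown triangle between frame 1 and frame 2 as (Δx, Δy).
(5, 4)

The brown triangle was at (1, 6) in frame 1 and (6, 10) in frame 2.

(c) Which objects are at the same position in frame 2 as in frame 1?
the pink pentagon, the yellow circle, the brown star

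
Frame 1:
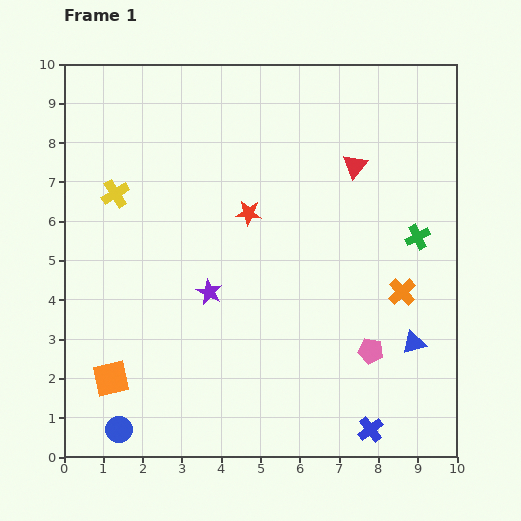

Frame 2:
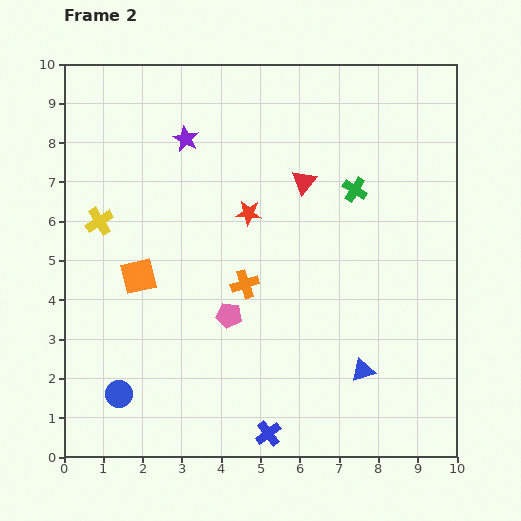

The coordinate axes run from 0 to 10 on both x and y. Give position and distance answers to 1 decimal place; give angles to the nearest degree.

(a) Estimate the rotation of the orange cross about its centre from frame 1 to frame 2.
24° clockwise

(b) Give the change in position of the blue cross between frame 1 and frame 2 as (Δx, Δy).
(-2.6, -0.1)

The blue cross was at (7.8, 0.7) in frame 1 and (5.2, 0.6) in frame 2.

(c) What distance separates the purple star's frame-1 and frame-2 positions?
3.9

The purple star moved from (3.7, 4.2) to (3.1, 8.1), a distance of √(0.6² + 3.9²) ≈ 3.9.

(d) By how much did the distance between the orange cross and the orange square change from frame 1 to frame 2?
-5.0

Distance in frame 1: 7.7. Distance in frame 2: 2.7.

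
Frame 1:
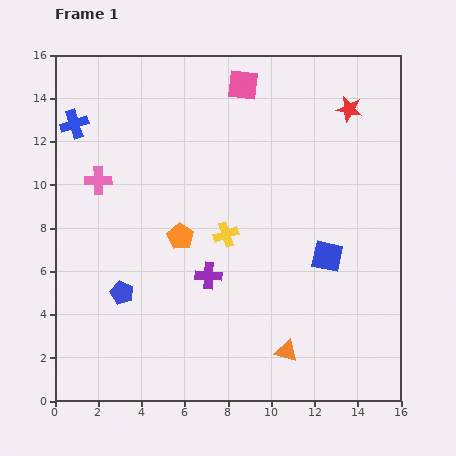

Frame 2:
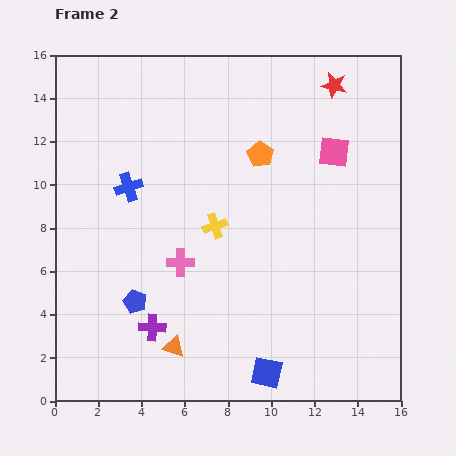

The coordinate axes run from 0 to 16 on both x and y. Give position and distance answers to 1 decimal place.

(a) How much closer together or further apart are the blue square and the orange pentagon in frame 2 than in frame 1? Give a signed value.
+3.2

Distance in frame 1: 6.9. Distance in frame 2: 10.1.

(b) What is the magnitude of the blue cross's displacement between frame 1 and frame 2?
3.8

The blue cross moved from (0.9, 12.8) to (3.4, 9.9), a distance of √(2.5² + 2.9²) ≈ 3.8.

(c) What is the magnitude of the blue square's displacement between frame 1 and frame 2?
6.1

The blue square moved from (12.6, 6.7) to (9.8, 1.3), a distance of √(2.8² + 5.4²) ≈ 6.1.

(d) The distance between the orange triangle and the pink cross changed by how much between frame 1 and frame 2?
-7.9

Distance in frame 1: 11.8. Distance in frame 2: 3.9.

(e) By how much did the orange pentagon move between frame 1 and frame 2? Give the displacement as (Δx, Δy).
(3.7, 3.8)

The orange pentagon was at (5.8, 7.6) in frame 1 and (9.5, 11.4) in frame 2.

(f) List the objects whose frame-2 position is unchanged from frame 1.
none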